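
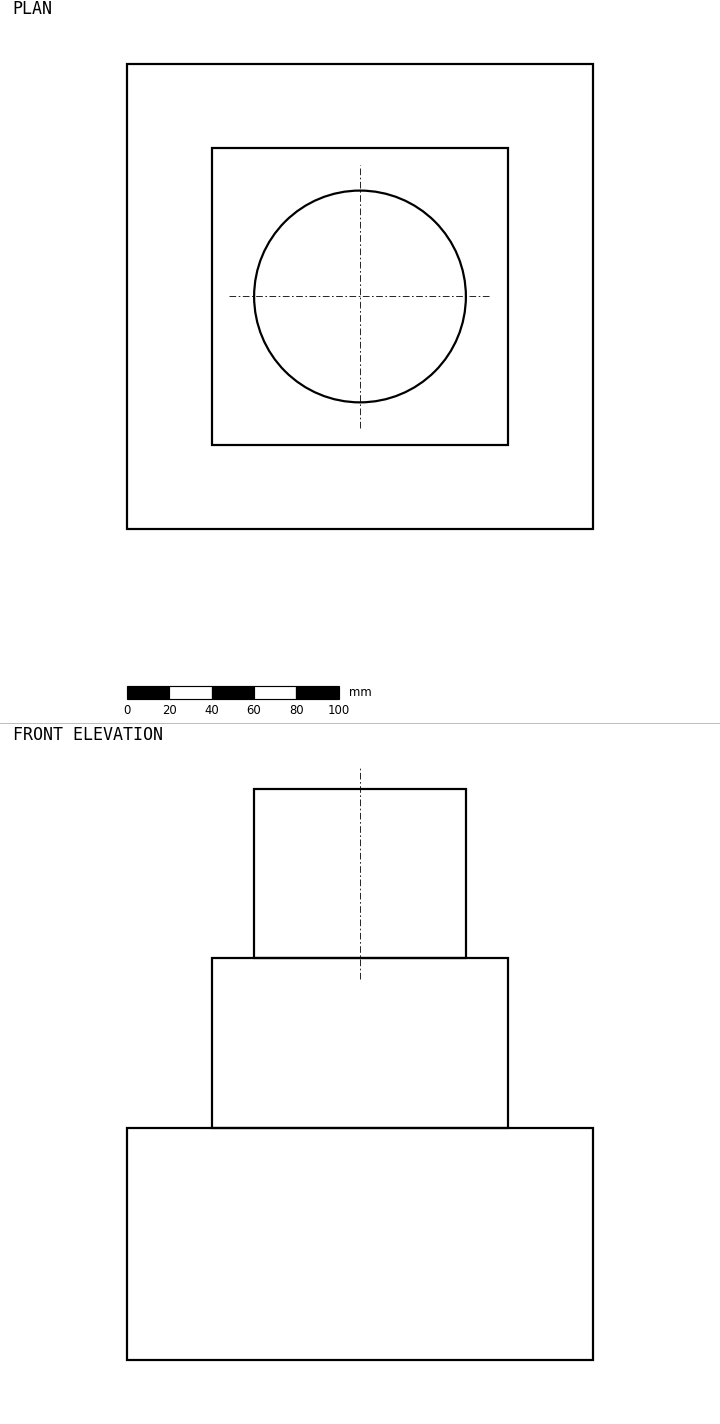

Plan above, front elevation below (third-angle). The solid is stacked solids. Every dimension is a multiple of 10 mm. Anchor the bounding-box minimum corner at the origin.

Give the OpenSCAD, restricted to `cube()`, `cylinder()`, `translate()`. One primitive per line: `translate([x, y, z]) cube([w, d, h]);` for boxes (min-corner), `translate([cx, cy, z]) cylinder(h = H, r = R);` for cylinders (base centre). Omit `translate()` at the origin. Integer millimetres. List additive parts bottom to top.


cube([220, 220, 110]);
translate([40, 40, 110]) cube([140, 140, 80]);
translate([110, 110, 190]) cylinder(h = 80, r = 50);


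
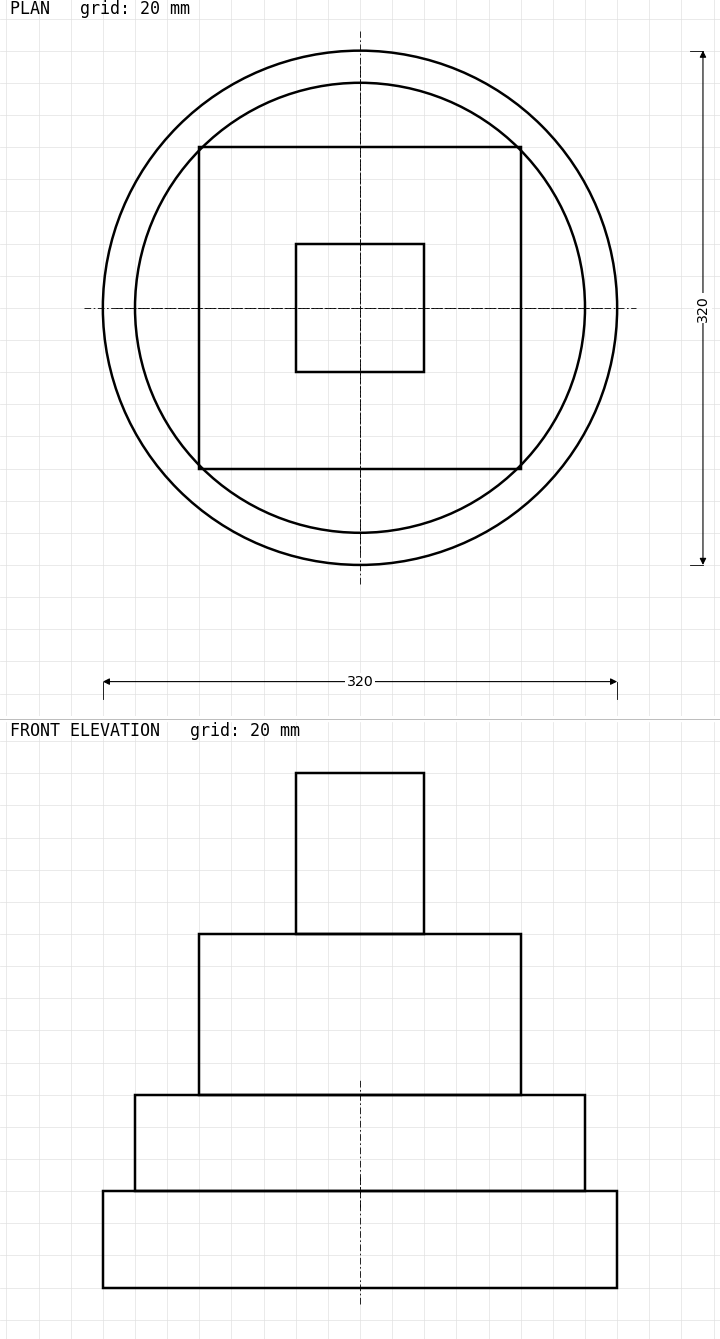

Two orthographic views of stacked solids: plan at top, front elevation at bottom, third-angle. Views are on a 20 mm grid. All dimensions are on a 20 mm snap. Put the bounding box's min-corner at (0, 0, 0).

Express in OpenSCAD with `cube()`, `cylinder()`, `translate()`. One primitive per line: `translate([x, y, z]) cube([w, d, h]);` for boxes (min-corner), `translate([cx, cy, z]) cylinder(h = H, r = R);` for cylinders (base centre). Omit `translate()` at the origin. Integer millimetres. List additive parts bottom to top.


translate([160, 160, 0]) cylinder(h = 60, r = 160);
translate([160, 160, 60]) cylinder(h = 60, r = 140);
translate([60, 60, 120]) cube([200, 200, 100]);
translate([120, 120, 220]) cube([80, 80, 100]);


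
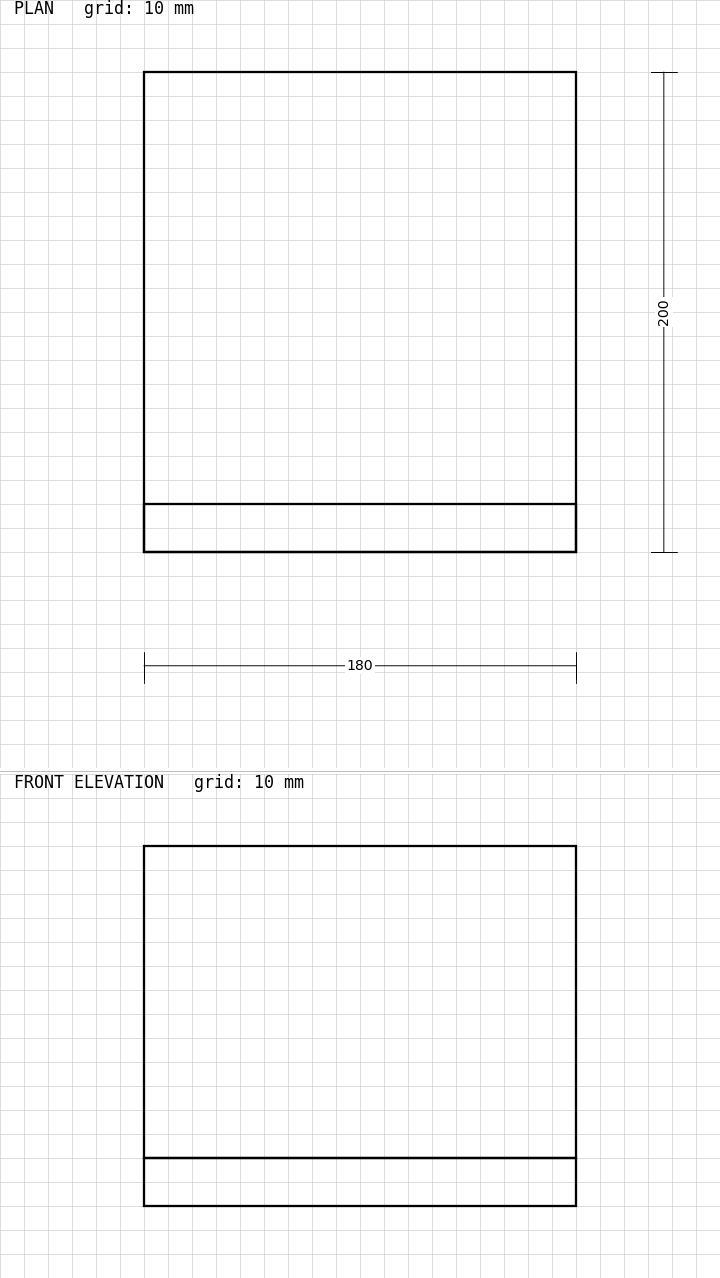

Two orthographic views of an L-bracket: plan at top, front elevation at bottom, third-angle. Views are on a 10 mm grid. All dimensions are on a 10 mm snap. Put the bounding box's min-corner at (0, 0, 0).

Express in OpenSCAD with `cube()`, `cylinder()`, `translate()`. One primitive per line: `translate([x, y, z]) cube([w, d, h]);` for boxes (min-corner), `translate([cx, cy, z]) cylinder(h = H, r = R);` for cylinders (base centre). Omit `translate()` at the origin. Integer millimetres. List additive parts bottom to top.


cube([180, 200, 20]);
translate([0, 0, 20]) cube([180, 20, 130]);


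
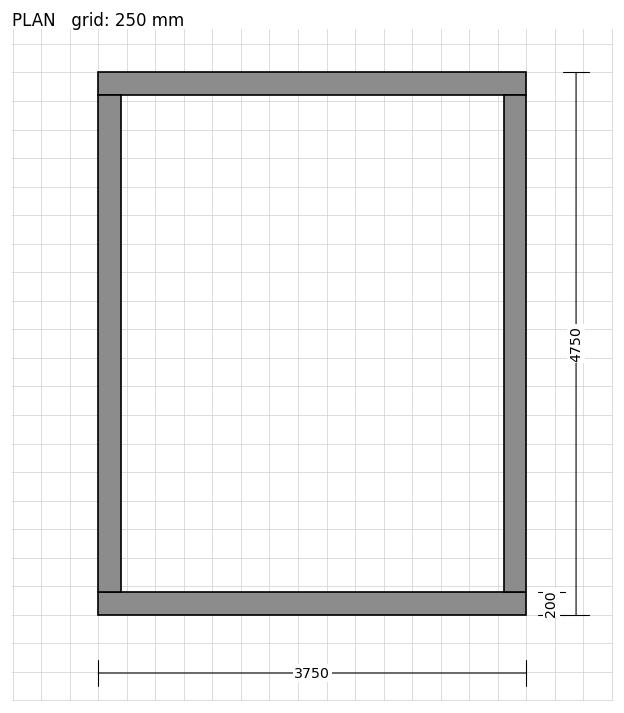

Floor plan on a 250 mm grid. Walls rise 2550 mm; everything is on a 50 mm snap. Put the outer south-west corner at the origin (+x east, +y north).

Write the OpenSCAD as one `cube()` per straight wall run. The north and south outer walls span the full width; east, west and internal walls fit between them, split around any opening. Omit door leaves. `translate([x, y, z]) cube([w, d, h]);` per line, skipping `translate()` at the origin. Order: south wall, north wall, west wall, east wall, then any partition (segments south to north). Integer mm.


cube([3750, 200, 2550]);
translate([0, 4550, 0]) cube([3750, 200, 2550]);
translate([0, 200, 0]) cube([200, 4350, 2550]);
translate([3550, 200, 0]) cube([200, 4350, 2550]);


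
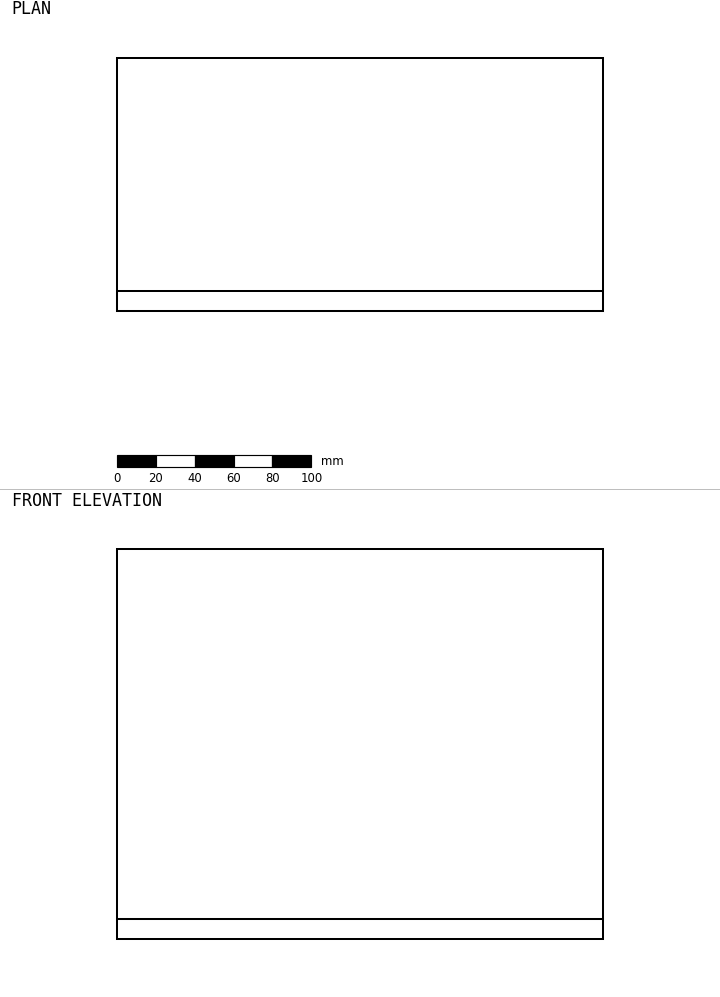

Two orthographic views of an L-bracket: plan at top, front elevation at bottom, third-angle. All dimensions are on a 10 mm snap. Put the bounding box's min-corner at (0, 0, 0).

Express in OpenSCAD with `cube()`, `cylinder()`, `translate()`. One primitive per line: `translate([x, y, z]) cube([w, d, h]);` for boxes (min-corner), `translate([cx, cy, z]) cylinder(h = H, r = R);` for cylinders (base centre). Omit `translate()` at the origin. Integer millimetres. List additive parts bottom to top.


cube([250, 130, 10]);
translate([0, 0, 10]) cube([250, 10, 190]);


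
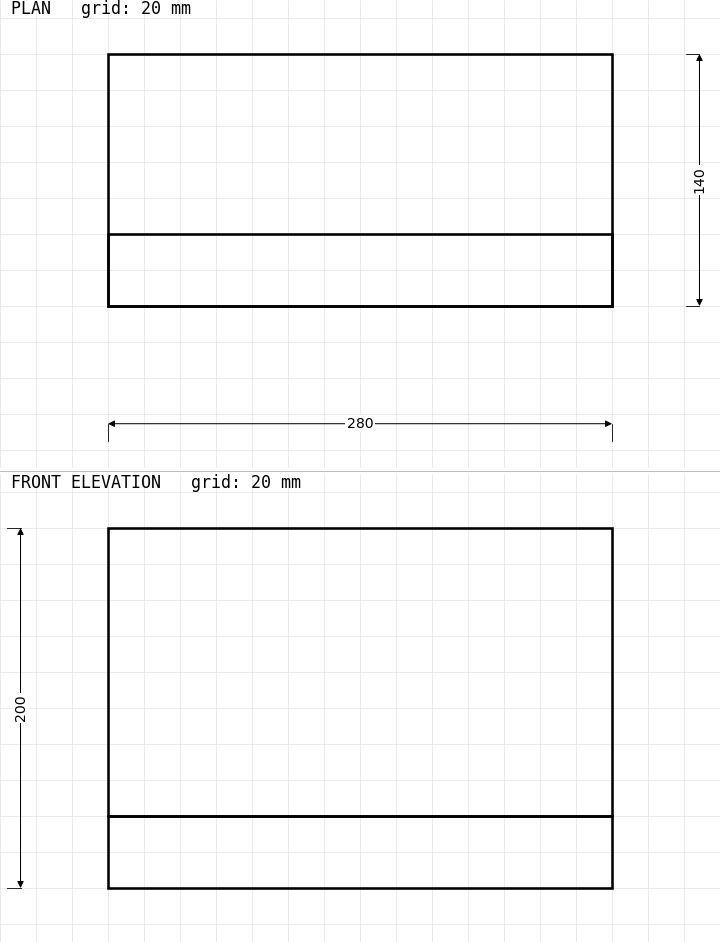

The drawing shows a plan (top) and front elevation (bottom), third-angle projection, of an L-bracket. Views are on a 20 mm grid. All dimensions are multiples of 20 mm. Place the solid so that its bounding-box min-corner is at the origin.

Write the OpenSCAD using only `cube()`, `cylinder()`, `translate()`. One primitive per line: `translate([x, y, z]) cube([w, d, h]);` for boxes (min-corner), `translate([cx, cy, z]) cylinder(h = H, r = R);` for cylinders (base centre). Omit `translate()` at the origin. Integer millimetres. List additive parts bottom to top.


cube([280, 140, 40]);
translate([0, 0, 40]) cube([280, 40, 160]);


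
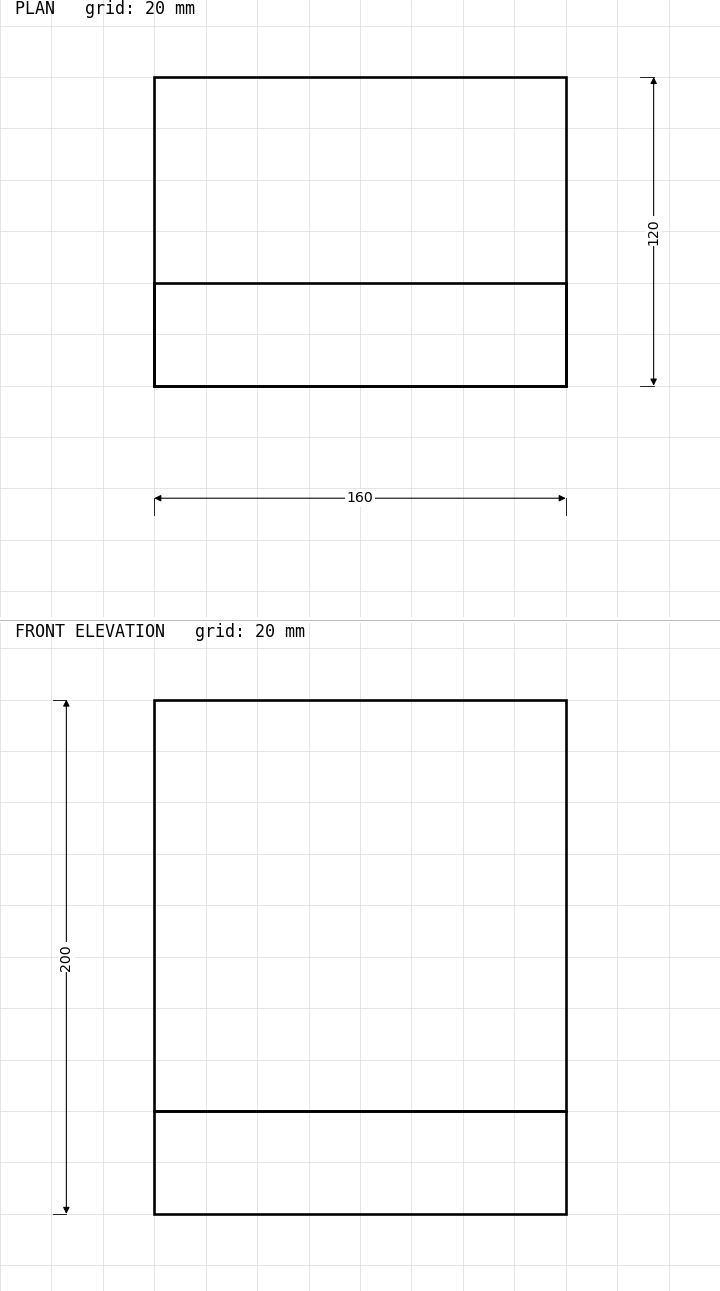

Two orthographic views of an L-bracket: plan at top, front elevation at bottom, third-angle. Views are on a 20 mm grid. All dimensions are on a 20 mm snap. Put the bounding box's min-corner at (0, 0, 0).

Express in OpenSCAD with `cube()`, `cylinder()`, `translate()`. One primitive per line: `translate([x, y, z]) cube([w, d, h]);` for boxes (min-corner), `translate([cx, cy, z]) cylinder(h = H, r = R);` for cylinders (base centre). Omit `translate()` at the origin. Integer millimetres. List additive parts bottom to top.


cube([160, 120, 40]);
translate([0, 0, 40]) cube([160, 40, 160]);


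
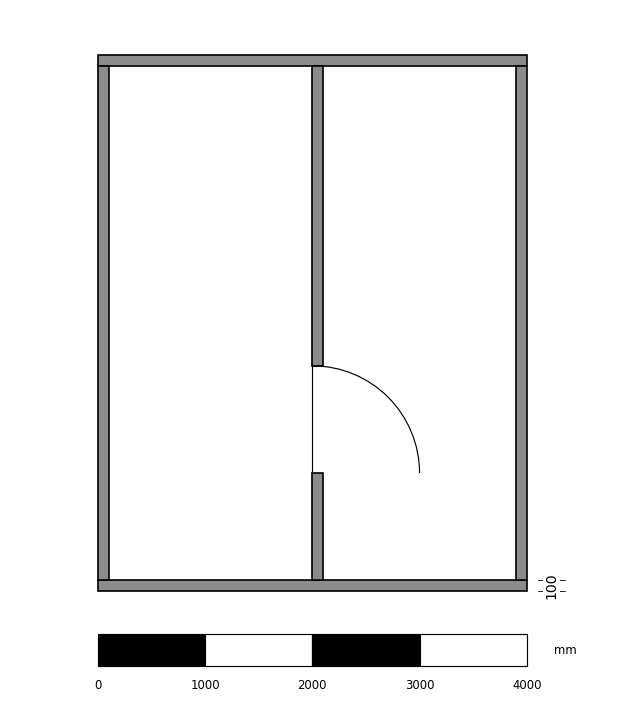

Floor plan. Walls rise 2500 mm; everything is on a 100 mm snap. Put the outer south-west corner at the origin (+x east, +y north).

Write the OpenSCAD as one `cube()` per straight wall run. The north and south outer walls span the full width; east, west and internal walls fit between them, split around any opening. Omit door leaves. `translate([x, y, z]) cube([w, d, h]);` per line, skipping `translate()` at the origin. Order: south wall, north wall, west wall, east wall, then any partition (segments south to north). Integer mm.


cube([4000, 100, 2500]);
translate([0, 4900, 0]) cube([4000, 100, 2500]);
translate([0, 100, 0]) cube([100, 4800, 2500]);
translate([3900, 100, 0]) cube([100, 4800, 2500]);
translate([2000, 100, 0]) cube([100, 1000, 2500]);
translate([2000, 2100, 0]) cube([100, 2800, 2500]);


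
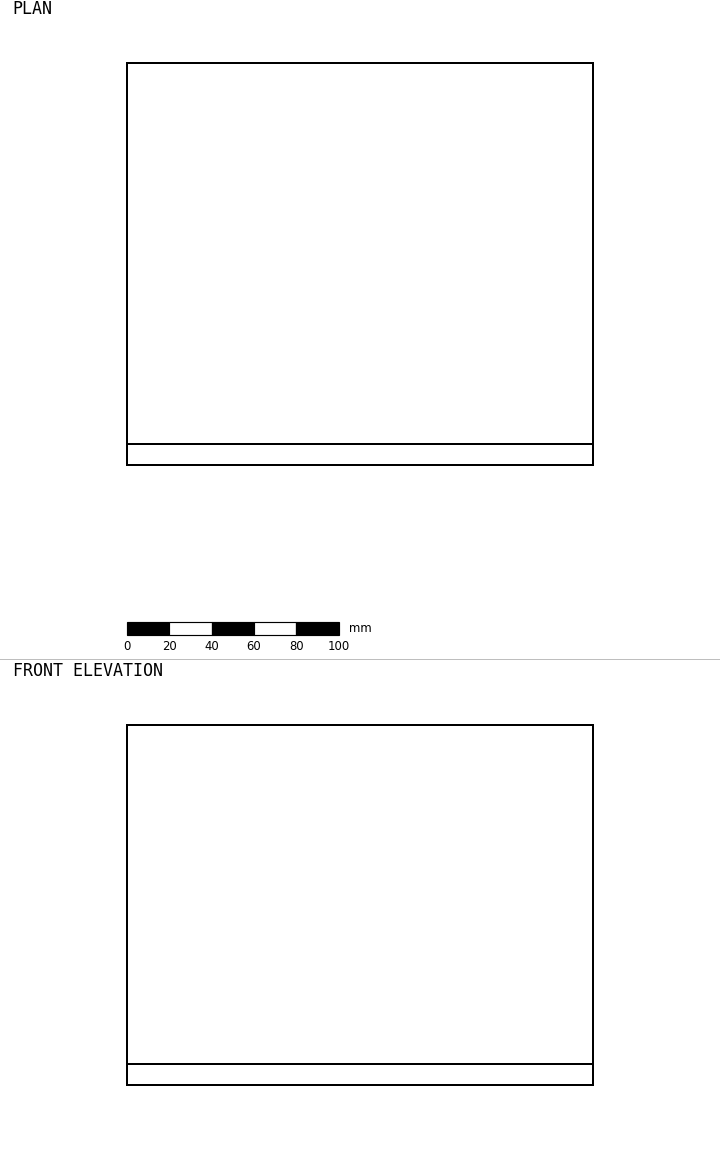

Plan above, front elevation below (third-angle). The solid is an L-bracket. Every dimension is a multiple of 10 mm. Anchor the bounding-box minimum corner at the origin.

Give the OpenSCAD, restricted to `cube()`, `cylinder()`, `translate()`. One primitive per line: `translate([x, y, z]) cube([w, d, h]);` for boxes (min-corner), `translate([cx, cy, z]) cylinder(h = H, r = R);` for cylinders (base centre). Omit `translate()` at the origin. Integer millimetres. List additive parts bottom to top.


cube([220, 190, 10]);
translate([0, 0, 10]) cube([220, 10, 160]);


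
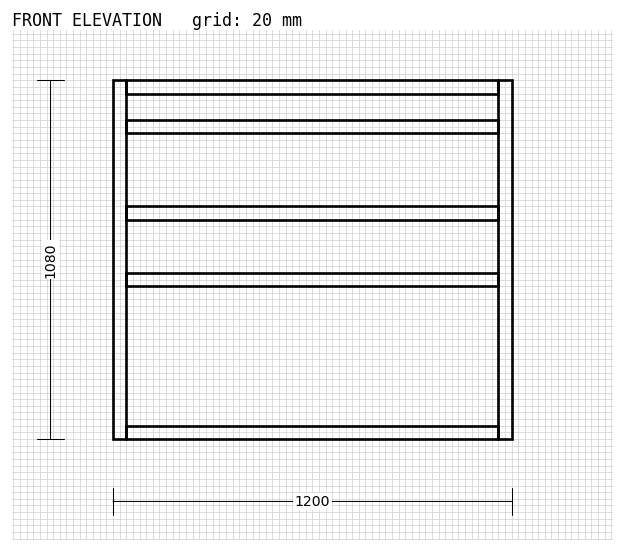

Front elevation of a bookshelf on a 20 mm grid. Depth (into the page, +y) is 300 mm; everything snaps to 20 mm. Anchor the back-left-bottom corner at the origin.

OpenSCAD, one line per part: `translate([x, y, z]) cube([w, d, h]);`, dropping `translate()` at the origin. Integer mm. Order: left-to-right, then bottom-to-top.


cube([40, 300, 1080]);
translate([40, 0, 0]) cube([1120, 300, 40]);
translate([40, 0, 460]) cube([1120, 300, 40]);
translate([40, 0, 660]) cube([1120, 300, 40]);
translate([40, 0, 920]) cube([1120, 300, 40]);
translate([40, 0, 1040]) cube([1120, 300, 40]);
translate([1160, 0, 0]) cube([40, 300, 1080]);


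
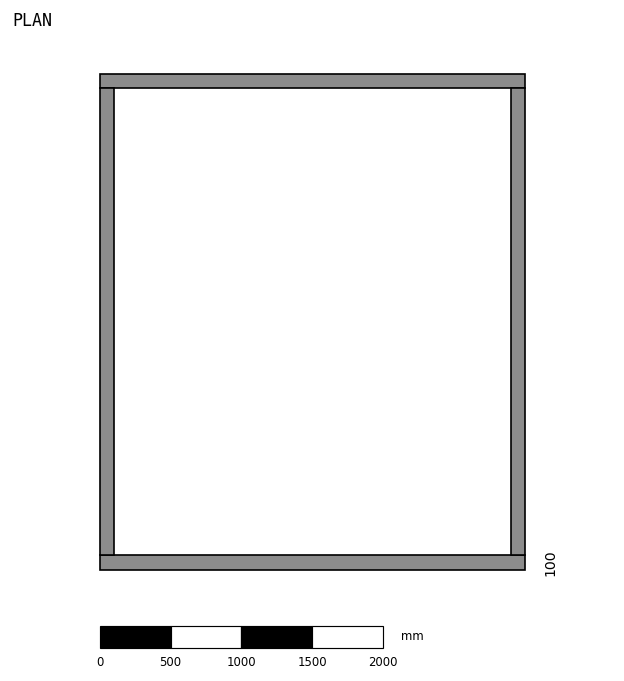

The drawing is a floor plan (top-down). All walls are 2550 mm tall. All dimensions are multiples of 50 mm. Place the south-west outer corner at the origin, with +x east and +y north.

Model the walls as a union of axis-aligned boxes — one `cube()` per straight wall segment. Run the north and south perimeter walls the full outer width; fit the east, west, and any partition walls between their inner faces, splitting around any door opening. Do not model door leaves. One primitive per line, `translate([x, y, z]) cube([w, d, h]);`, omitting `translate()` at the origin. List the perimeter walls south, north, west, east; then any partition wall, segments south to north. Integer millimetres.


cube([3000, 100, 2550]);
translate([0, 3400, 0]) cube([3000, 100, 2550]);
translate([0, 100, 0]) cube([100, 3300, 2550]);
translate([2900, 100, 0]) cube([100, 3300, 2550]);


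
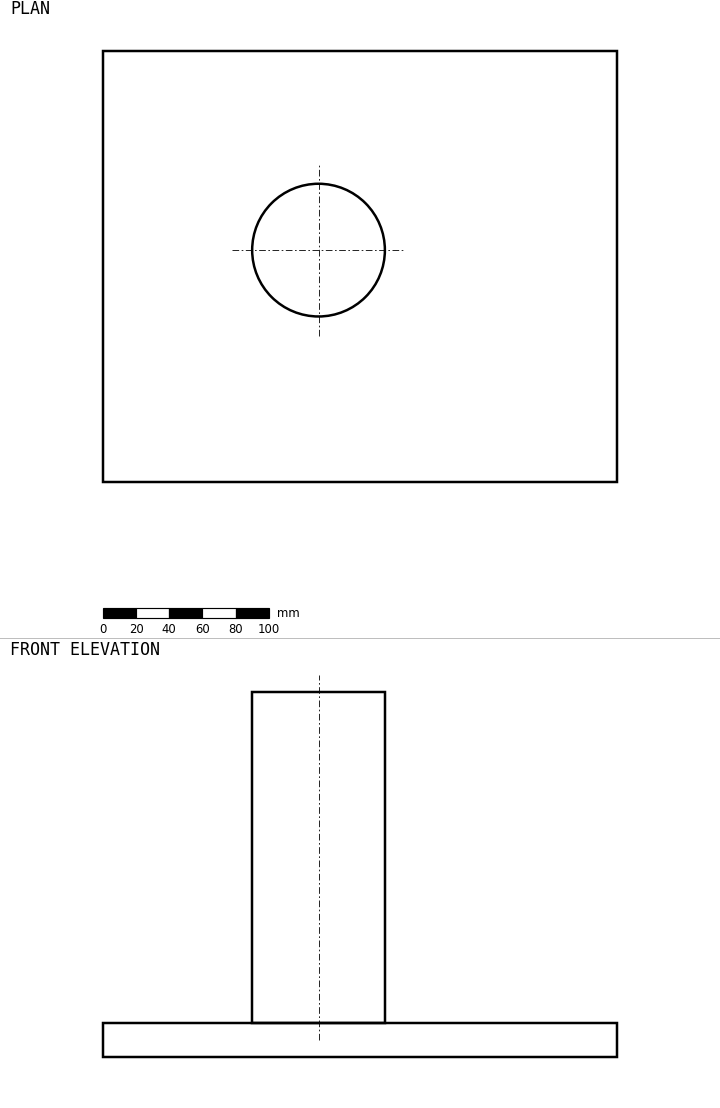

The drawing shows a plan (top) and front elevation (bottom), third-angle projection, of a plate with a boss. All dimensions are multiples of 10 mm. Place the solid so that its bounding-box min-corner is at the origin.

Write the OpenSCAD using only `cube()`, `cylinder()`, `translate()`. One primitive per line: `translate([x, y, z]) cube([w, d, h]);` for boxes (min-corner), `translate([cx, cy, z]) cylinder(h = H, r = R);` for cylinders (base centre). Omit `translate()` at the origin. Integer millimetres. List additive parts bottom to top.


cube([310, 260, 20]);
translate([130, 140, 20]) cylinder(h = 200, r = 40);


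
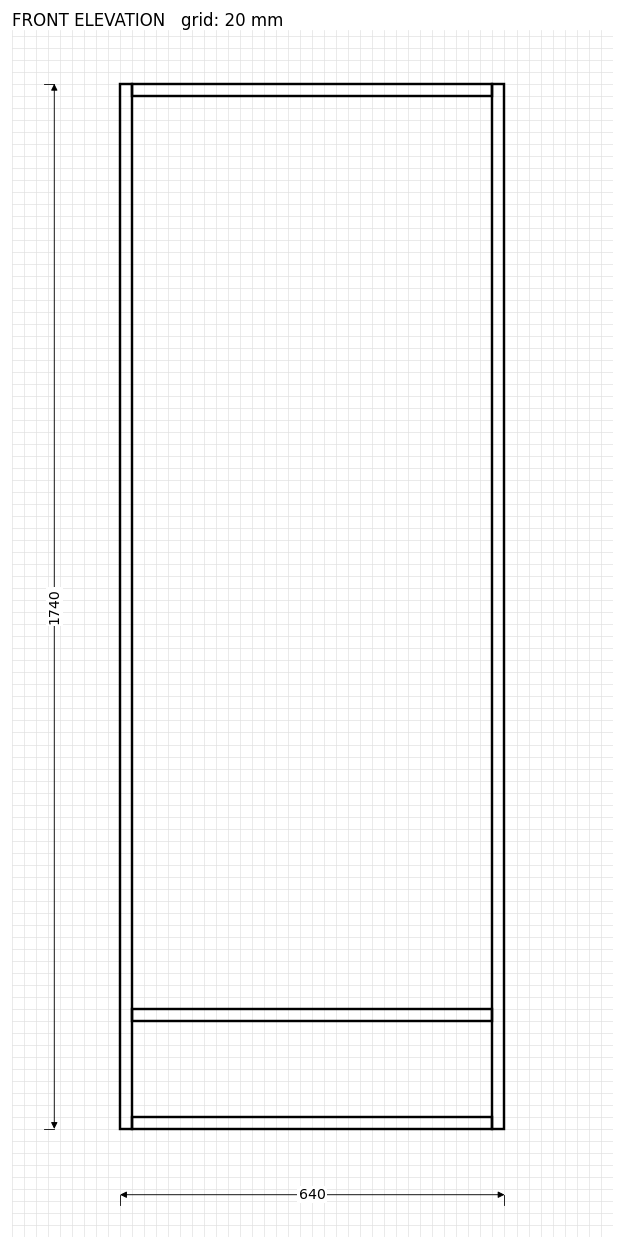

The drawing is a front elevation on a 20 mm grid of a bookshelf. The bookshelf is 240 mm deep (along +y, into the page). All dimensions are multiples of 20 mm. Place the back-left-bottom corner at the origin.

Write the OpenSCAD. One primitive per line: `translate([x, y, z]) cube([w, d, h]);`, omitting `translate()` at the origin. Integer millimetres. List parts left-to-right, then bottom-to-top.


cube([20, 240, 1740]);
translate([20, 0, 0]) cube([600, 240, 20]);
translate([20, 0, 180]) cube([600, 240, 20]);
translate([20, 0, 1720]) cube([600, 240, 20]);
translate([620, 0, 0]) cube([20, 240, 1740]);


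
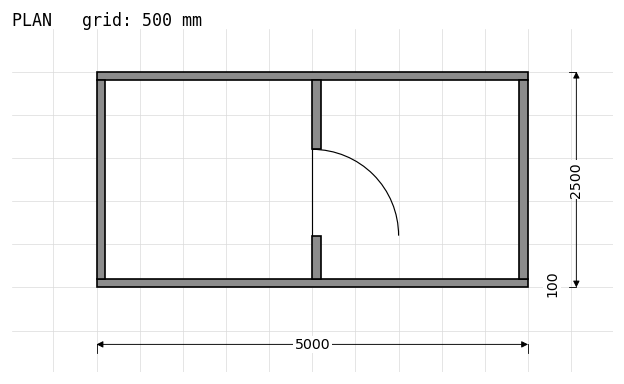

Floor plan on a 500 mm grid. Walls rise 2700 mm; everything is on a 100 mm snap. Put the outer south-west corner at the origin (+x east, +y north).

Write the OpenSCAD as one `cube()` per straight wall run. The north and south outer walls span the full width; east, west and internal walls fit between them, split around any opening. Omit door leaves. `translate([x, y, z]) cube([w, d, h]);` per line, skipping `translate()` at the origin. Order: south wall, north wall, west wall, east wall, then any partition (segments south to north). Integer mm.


cube([5000, 100, 2700]);
translate([0, 2400, 0]) cube([5000, 100, 2700]);
translate([0, 100, 0]) cube([100, 2300, 2700]);
translate([4900, 100, 0]) cube([100, 2300, 2700]);
translate([2500, 100, 0]) cube([100, 500, 2700]);
translate([2500, 1600, 0]) cube([100, 800, 2700]);


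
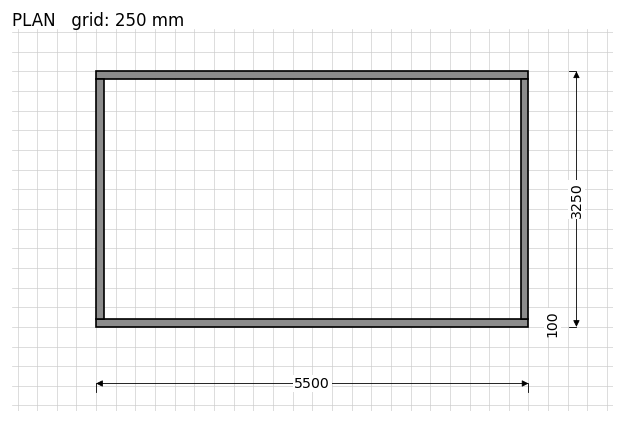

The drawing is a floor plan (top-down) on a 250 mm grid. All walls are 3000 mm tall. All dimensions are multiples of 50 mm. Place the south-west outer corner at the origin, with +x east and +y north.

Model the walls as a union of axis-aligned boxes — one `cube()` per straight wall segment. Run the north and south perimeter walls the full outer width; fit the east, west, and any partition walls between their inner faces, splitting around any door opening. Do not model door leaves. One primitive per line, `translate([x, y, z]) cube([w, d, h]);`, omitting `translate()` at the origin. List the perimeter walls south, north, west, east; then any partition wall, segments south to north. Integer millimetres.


cube([5500, 100, 3000]);
translate([0, 3150, 0]) cube([5500, 100, 3000]);
translate([0, 100, 0]) cube([100, 3050, 3000]);
translate([5400, 100, 0]) cube([100, 3050, 3000]);


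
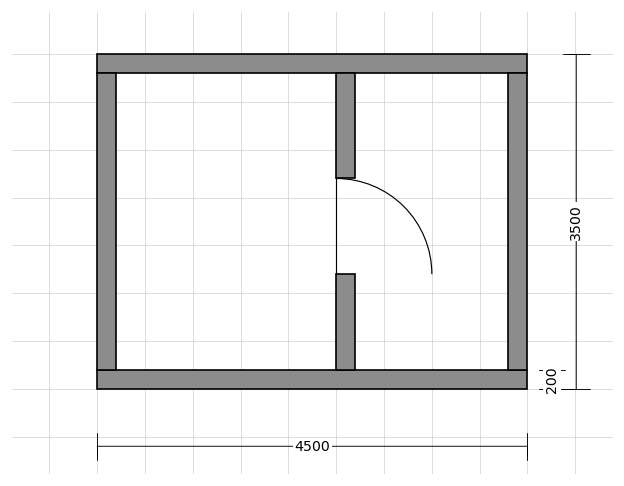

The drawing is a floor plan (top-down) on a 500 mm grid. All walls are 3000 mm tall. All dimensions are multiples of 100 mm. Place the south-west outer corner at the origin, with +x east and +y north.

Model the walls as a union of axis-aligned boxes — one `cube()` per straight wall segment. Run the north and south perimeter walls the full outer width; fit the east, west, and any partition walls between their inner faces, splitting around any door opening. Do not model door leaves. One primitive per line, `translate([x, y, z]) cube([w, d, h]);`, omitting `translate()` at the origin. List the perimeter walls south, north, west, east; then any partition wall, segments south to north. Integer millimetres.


cube([4500, 200, 3000]);
translate([0, 3300, 0]) cube([4500, 200, 3000]);
translate([0, 200, 0]) cube([200, 3100, 3000]);
translate([4300, 200, 0]) cube([200, 3100, 3000]);
translate([2500, 200, 0]) cube([200, 1000, 3000]);
translate([2500, 2200, 0]) cube([200, 1100, 3000]);


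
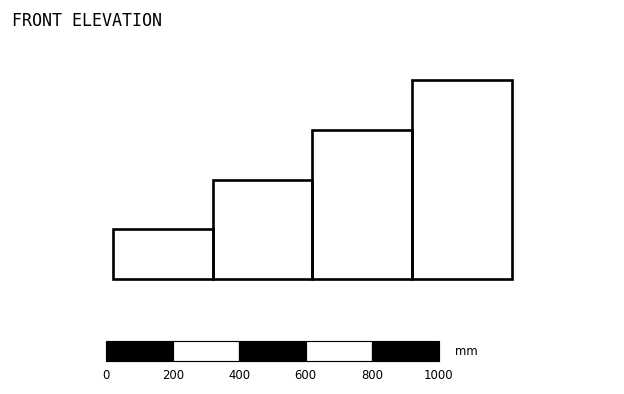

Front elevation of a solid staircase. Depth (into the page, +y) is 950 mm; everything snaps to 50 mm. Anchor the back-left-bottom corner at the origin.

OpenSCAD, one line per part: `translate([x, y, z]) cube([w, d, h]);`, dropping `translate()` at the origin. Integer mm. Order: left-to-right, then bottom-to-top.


cube([300, 950, 150]);
translate([300, 0, 0]) cube([300, 950, 300]);
translate([600, 0, 0]) cube([300, 950, 450]);
translate([900, 0, 0]) cube([300, 950, 600]);


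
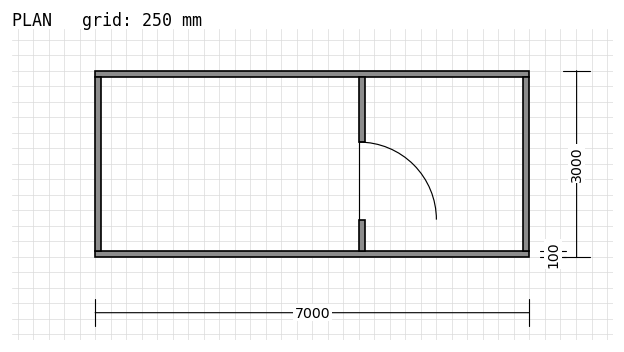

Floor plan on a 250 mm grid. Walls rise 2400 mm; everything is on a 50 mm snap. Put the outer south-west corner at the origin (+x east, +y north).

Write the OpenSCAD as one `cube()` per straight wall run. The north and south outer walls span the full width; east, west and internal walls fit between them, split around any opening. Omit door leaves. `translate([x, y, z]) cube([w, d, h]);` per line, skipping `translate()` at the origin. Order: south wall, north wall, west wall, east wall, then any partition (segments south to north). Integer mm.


cube([7000, 100, 2400]);
translate([0, 2900, 0]) cube([7000, 100, 2400]);
translate([0, 100, 0]) cube([100, 2800, 2400]);
translate([6900, 100, 0]) cube([100, 2800, 2400]);
translate([4250, 100, 0]) cube([100, 500, 2400]);
translate([4250, 1850, 0]) cube([100, 1050, 2400]);


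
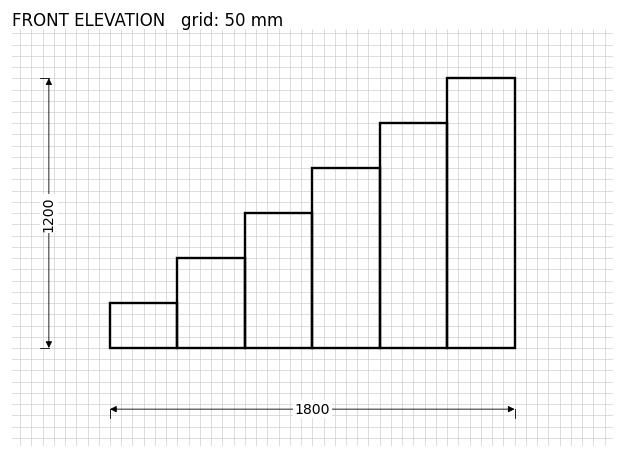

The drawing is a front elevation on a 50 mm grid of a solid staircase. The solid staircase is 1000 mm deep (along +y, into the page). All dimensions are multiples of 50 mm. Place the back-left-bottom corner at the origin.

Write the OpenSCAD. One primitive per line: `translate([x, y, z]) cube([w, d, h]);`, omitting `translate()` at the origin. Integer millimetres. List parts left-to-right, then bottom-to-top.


cube([300, 1000, 200]);
translate([300, 0, 0]) cube([300, 1000, 400]);
translate([600, 0, 0]) cube([300, 1000, 600]);
translate([900, 0, 0]) cube([300, 1000, 800]);
translate([1200, 0, 0]) cube([300, 1000, 1000]);
translate([1500, 0, 0]) cube([300, 1000, 1200]);


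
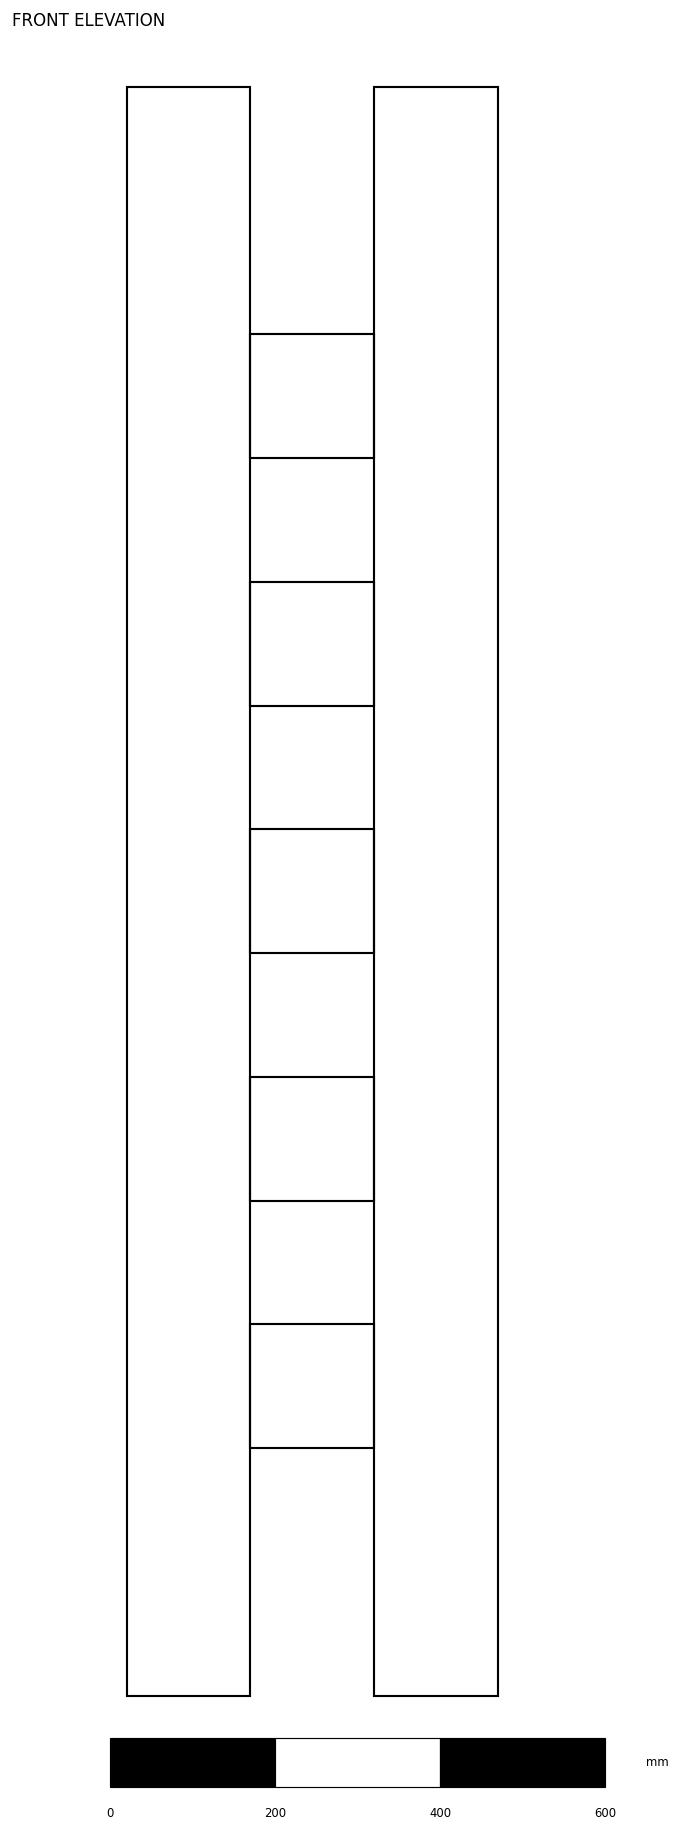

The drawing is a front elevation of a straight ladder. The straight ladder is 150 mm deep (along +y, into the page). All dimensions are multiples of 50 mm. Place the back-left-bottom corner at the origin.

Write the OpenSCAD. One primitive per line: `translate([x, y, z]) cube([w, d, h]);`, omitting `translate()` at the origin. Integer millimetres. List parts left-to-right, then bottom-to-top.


cube([150, 150, 1950]);
translate([150, 0, 300]) cube([150, 150, 150]);
translate([150, 0, 600]) cube([150, 150, 150]);
translate([150, 0, 900]) cube([150, 150, 150]);
translate([150, 0, 1200]) cube([150, 150, 150]);
translate([150, 0, 1500]) cube([150, 150, 150]);
translate([300, 0, 0]) cube([150, 150, 1950]);


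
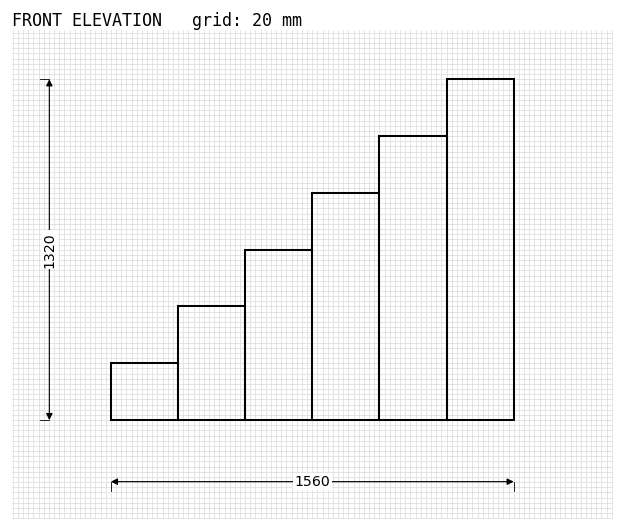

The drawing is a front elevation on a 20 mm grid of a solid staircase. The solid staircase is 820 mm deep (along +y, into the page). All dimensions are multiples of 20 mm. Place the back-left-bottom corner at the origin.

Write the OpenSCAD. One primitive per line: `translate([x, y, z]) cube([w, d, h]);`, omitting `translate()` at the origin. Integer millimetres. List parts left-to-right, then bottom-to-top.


cube([260, 820, 220]);
translate([260, 0, 0]) cube([260, 820, 440]);
translate([520, 0, 0]) cube([260, 820, 660]);
translate([780, 0, 0]) cube([260, 820, 880]);
translate([1040, 0, 0]) cube([260, 820, 1100]);
translate([1300, 0, 0]) cube([260, 820, 1320]);


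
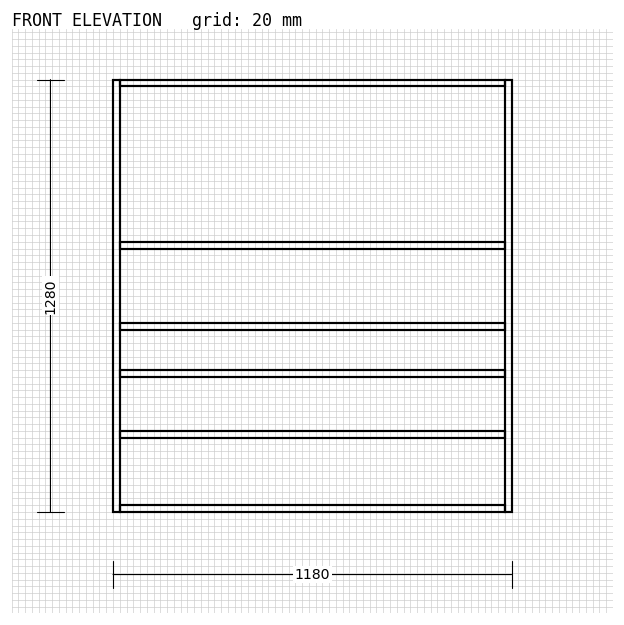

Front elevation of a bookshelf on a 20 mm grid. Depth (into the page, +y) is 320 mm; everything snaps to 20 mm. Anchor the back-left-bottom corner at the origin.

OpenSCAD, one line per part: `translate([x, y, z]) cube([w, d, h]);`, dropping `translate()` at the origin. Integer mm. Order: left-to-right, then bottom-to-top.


cube([20, 320, 1280]);
translate([20, 0, 0]) cube([1140, 320, 20]);
translate([20, 0, 220]) cube([1140, 320, 20]);
translate([20, 0, 400]) cube([1140, 320, 20]);
translate([20, 0, 540]) cube([1140, 320, 20]);
translate([20, 0, 780]) cube([1140, 320, 20]);
translate([20, 0, 1260]) cube([1140, 320, 20]);
translate([1160, 0, 0]) cube([20, 320, 1280]);


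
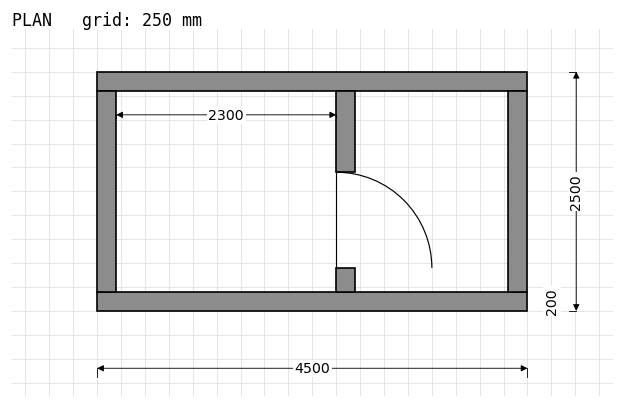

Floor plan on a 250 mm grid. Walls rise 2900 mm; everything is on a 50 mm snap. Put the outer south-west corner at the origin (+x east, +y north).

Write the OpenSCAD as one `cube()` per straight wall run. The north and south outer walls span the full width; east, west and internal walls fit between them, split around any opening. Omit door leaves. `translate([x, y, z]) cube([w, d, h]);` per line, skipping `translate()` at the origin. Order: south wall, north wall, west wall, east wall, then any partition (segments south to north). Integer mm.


cube([4500, 200, 2900]);
translate([0, 2300, 0]) cube([4500, 200, 2900]);
translate([0, 200, 0]) cube([200, 2100, 2900]);
translate([4300, 200, 0]) cube([200, 2100, 2900]);
translate([2500, 200, 0]) cube([200, 250, 2900]);
translate([2500, 1450, 0]) cube([200, 850, 2900]);


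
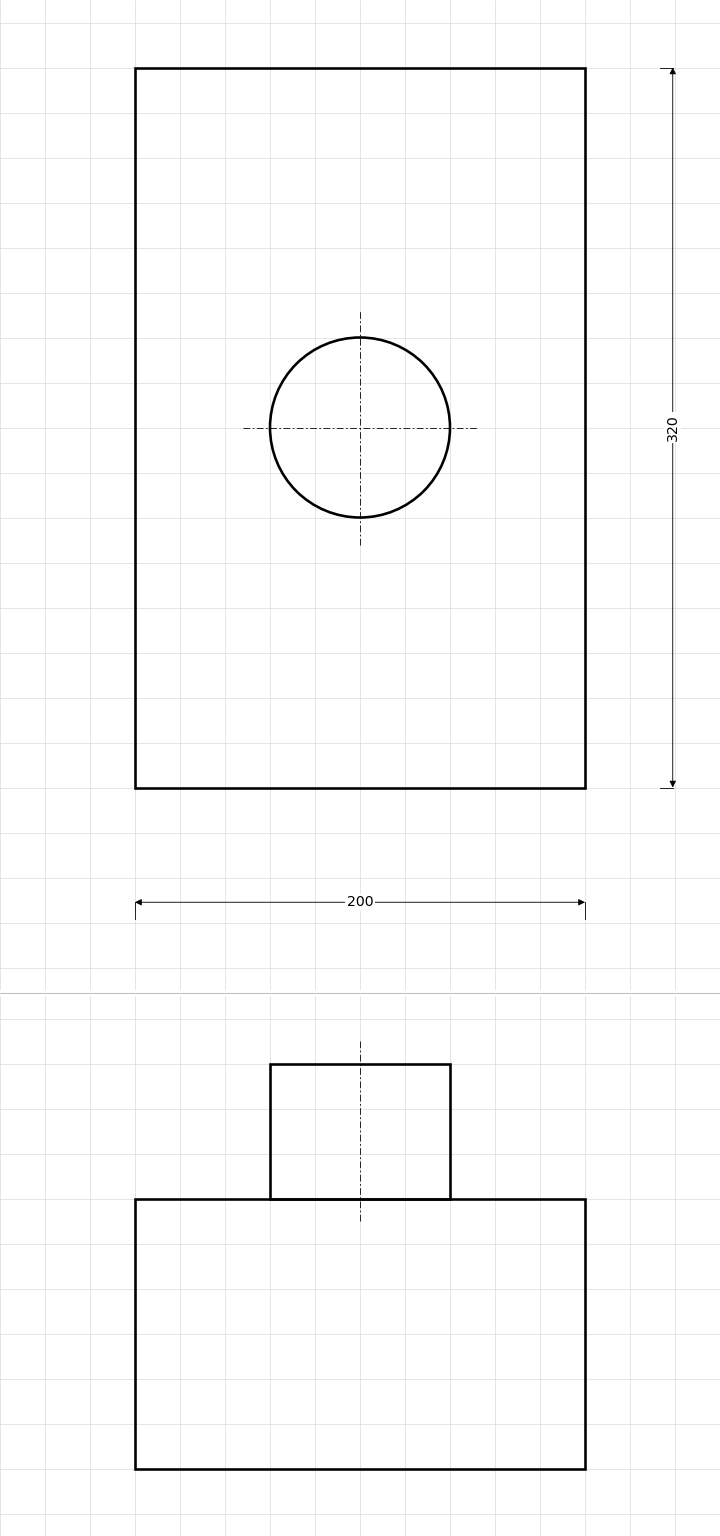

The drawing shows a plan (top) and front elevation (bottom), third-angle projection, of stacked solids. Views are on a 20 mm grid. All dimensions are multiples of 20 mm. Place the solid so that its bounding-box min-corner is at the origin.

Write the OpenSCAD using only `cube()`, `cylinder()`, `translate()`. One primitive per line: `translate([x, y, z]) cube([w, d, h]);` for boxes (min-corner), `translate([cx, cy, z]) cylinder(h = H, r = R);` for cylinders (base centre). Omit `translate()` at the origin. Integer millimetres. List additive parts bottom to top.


cube([200, 320, 120]);
translate([100, 160, 120]) cylinder(h = 60, r = 40);


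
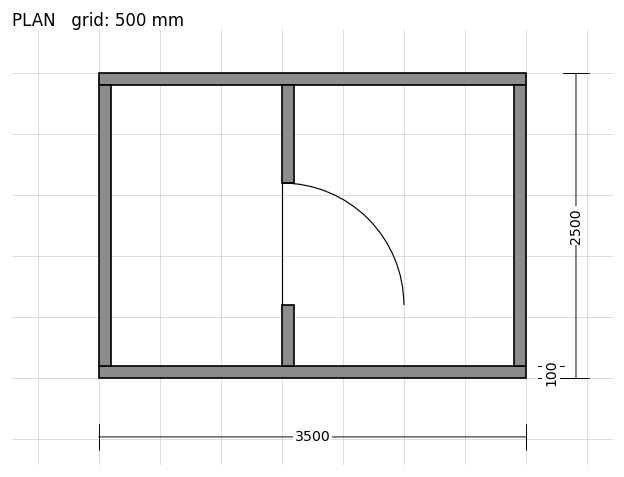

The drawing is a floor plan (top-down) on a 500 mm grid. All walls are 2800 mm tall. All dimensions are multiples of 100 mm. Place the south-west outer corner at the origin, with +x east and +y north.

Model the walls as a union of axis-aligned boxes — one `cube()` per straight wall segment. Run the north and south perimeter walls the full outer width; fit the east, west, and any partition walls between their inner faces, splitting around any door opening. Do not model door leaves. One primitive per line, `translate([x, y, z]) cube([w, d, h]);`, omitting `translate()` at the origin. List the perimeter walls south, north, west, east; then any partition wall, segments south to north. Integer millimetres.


cube([3500, 100, 2800]);
translate([0, 2400, 0]) cube([3500, 100, 2800]);
translate([0, 100, 0]) cube([100, 2300, 2800]);
translate([3400, 100, 0]) cube([100, 2300, 2800]);
translate([1500, 100, 0]) cube([100, 500, 2800]);
translate([1500, 1600, 0]) cube([100, 800, 2800]);


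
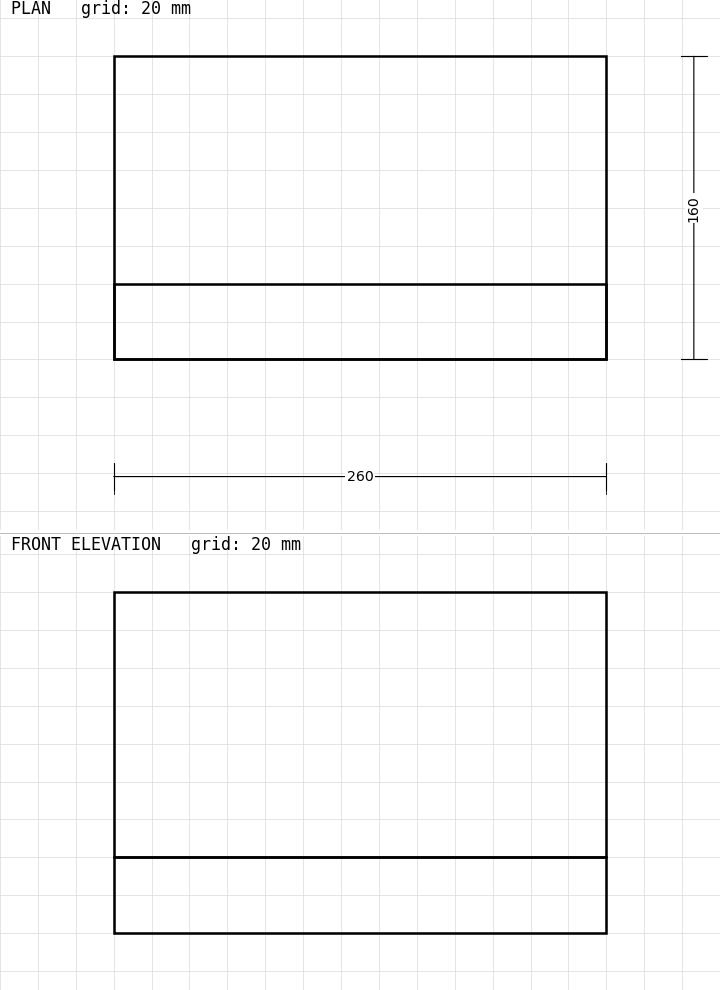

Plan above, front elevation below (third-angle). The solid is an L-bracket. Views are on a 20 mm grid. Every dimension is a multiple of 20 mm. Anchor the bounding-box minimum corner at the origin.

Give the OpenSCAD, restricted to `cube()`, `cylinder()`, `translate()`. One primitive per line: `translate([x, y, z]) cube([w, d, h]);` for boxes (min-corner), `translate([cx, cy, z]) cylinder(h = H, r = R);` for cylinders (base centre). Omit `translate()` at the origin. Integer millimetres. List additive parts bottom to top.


cube([260, 160, 40]);
translate([0, 0, 40]) cube([260, 40, 140]);


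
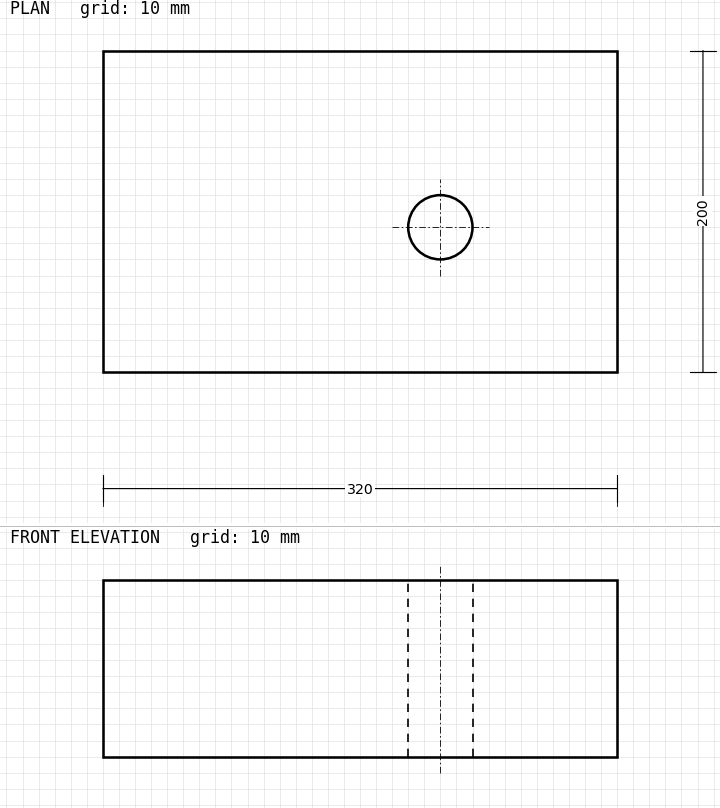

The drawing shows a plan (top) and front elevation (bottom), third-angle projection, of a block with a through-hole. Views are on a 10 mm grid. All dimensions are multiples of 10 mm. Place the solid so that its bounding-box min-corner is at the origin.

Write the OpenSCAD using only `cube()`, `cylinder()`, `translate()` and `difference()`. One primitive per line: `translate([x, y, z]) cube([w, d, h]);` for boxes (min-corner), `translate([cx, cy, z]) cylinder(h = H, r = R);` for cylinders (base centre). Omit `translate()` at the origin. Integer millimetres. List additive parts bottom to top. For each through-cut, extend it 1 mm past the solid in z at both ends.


difference() {
  cube([320, 200, 110]);
  translate([210, 90, -1]) cylinder(h = 112, r = 20);
}


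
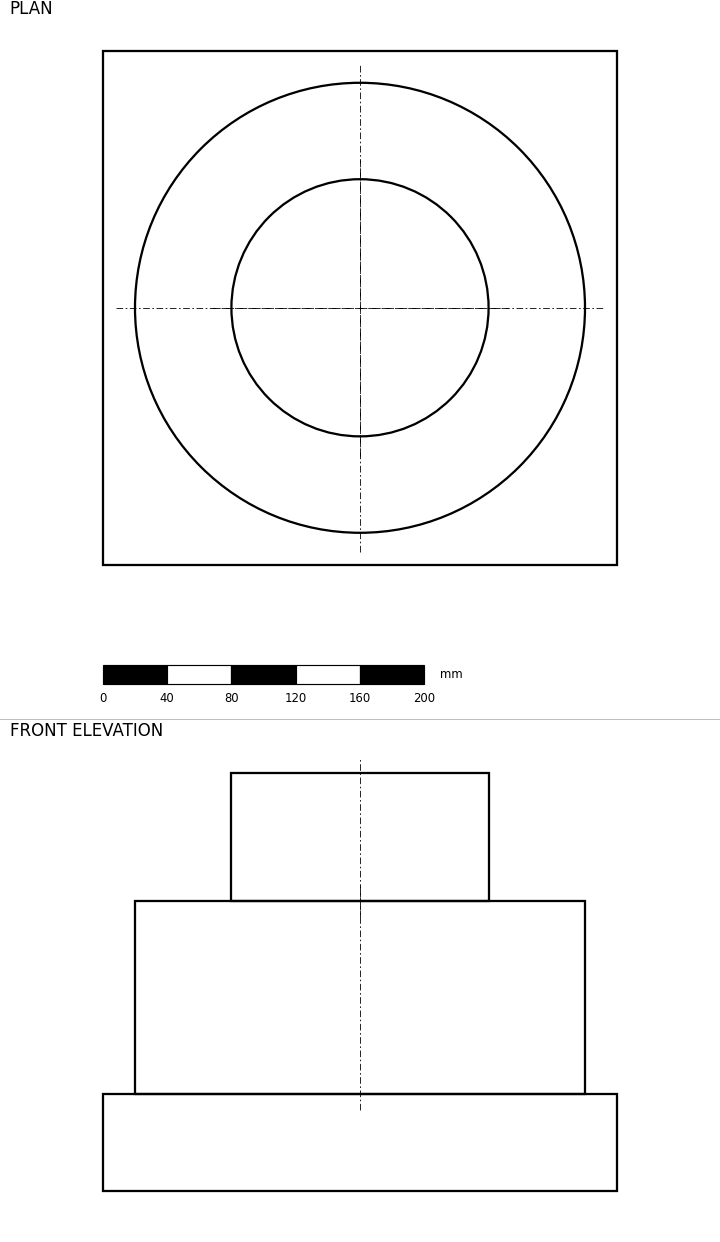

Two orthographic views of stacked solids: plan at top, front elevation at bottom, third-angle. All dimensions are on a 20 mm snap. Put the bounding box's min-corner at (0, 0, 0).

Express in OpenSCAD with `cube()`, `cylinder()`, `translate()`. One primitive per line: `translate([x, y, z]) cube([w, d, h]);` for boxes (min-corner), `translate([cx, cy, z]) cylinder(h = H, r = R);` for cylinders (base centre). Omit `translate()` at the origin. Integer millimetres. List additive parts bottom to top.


cube([320, 320, 60]);
translate([160, 160, 60]) cylinder(h = 120, r = 140);
translate([160, 160, 180]) cylinder(h = 80, r = 80);


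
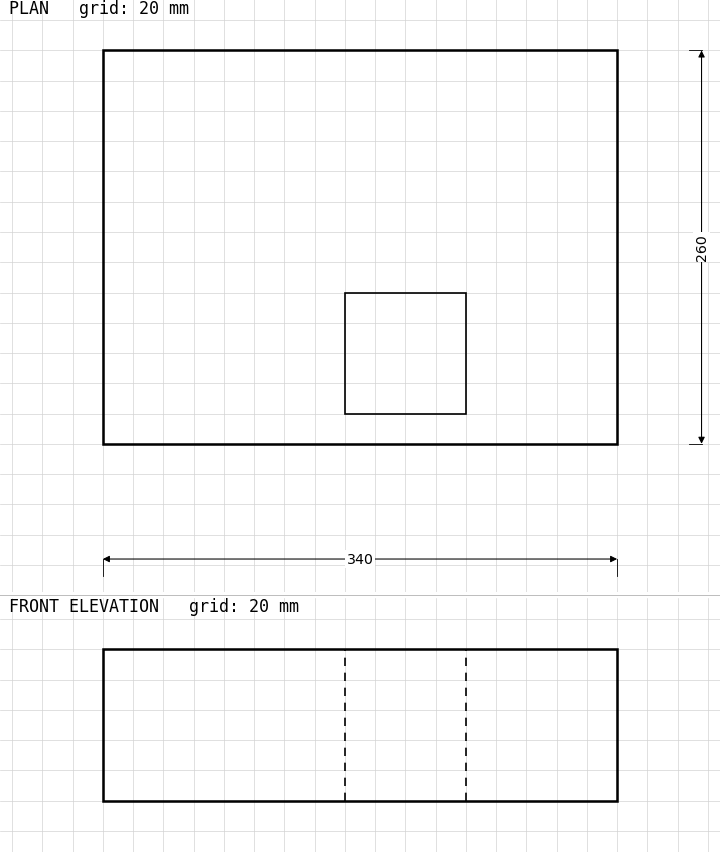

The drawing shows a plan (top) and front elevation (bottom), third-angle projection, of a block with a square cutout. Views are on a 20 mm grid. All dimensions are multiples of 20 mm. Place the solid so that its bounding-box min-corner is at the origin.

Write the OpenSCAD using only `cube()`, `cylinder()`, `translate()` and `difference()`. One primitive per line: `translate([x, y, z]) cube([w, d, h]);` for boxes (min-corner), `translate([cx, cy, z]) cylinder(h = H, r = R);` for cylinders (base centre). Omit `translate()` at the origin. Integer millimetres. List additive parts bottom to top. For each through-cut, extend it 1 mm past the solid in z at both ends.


difference() {
  cube([340, 260, 100]);
  translate([160, 20, -1]) cube([80, 80, 102]);
}


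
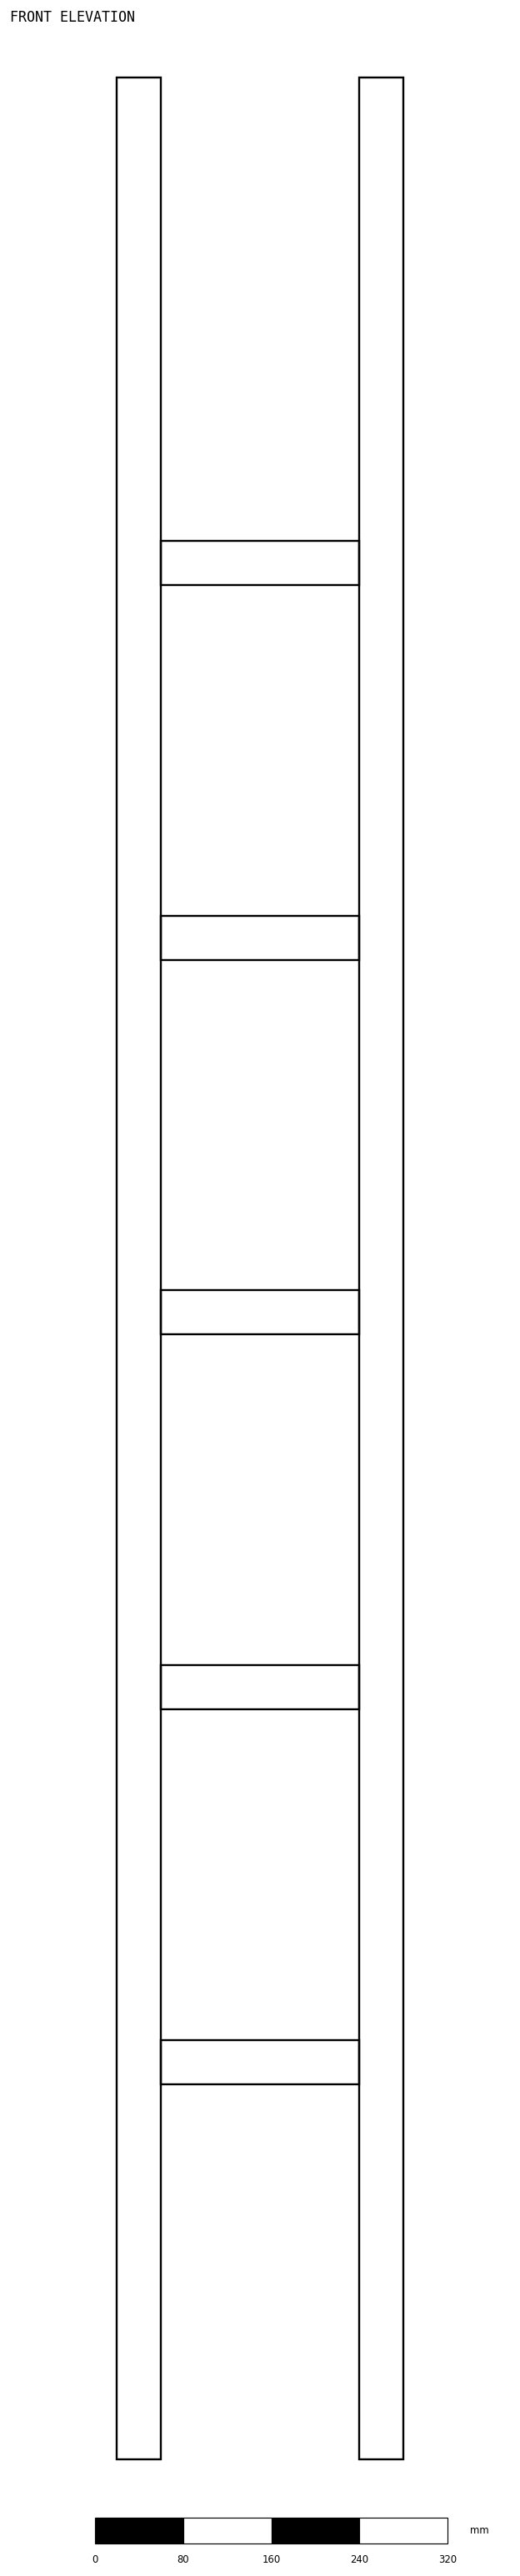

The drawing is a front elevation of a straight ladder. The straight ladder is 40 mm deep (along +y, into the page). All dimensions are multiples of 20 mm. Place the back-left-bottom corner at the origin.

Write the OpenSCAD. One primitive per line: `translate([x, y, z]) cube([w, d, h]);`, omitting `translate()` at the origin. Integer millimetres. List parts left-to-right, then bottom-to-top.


cube([40, 40, 2160]);
translate([40, 0, 340]) cube([180, 40, 40]);
translate([40, 0, 680]) cube([180, 40, 40]);
translate([40, 0, 1020]) cube([180, 40, 40]);
translate([40, 0, 1360]) cube([180, 40, 40]);
translate([40, 0, 1700]) cube([180, 40, 40]);
translate([220, 0, 0]) cube([40, 40, 2160]);


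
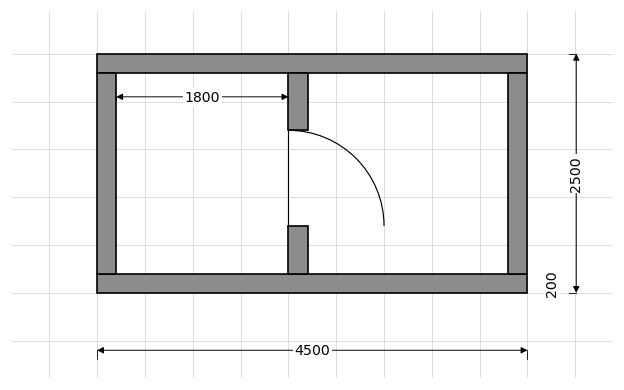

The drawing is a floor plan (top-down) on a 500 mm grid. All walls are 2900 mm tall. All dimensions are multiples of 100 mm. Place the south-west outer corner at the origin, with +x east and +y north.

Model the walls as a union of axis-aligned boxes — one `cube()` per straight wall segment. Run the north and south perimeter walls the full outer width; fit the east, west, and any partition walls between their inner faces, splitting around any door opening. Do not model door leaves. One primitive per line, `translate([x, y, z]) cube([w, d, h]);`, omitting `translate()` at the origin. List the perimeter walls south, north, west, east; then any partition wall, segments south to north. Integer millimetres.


cube([4500, 200, 2900]);
translate([0, 2300, 0]) cube([4500, 200, 2900]);
translate([0, 200, 0]) cube([200, 2100, 2900]);
translate([4300, 200, 0]) cube([200, 2100, 2900]);
translate([2000, 200, 0]) cube([200, 500, 2900]);
translate([2000, 1700, 0]) cube([200, 600, 2900]);


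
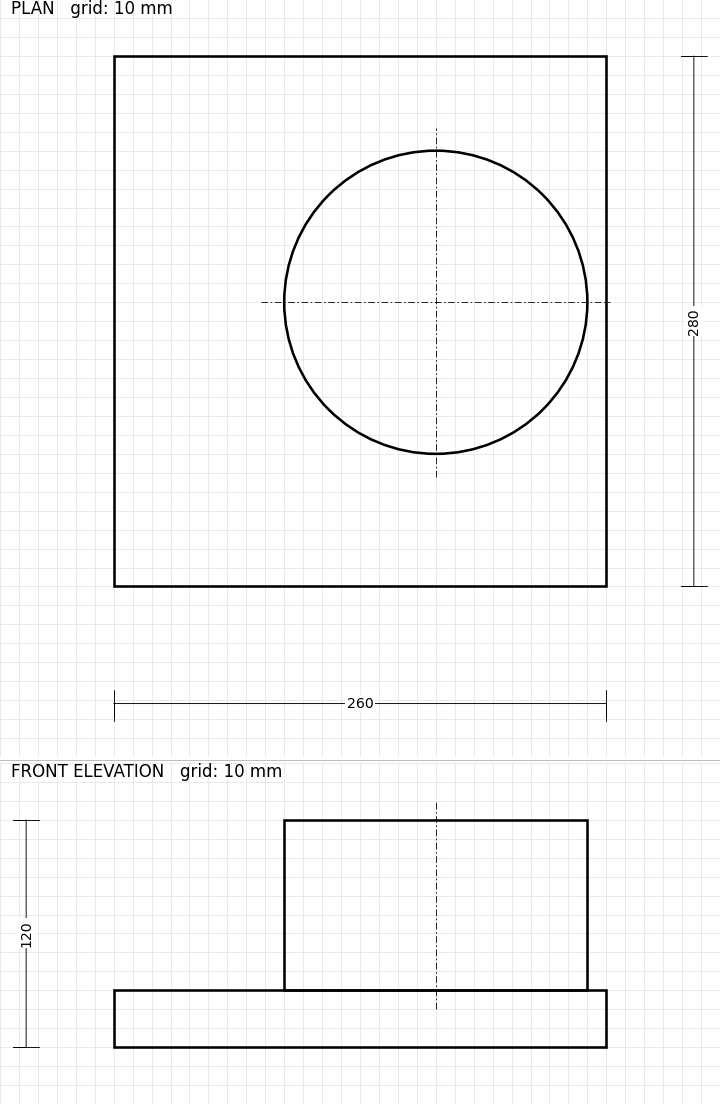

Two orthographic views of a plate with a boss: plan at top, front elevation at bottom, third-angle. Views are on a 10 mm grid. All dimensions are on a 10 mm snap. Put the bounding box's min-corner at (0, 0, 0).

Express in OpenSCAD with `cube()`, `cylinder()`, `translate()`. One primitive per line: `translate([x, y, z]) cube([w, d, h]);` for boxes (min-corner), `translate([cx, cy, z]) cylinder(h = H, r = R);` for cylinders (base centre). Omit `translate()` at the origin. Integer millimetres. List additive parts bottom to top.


cube([260, 280, 30]);
translate([170, 150, 30]) cylinder(h = 90, r = 80);


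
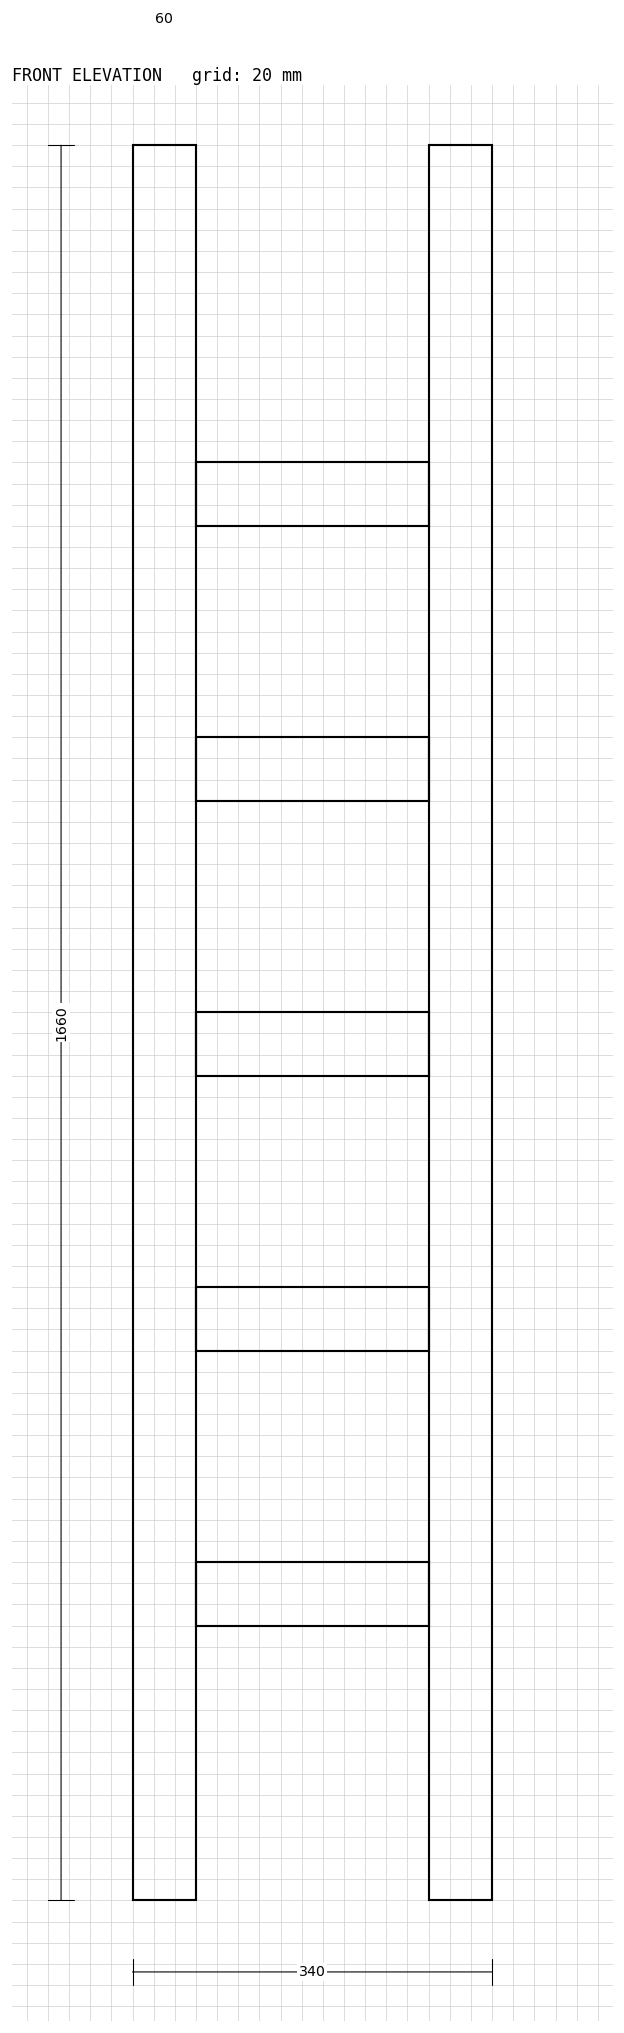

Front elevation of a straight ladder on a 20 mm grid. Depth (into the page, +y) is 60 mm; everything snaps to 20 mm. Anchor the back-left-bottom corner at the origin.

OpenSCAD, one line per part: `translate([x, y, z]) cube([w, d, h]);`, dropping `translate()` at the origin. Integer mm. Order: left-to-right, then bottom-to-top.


cube([60, 60, 1660]);
translate([60, 0, 260]) cube([220, 60, 60]);
translate([60, 0, 520]) cube([220, 60, 60]);
translate([60, 0, 780]) cube([220, 60, 60]);
translate([60, 0, 1040]) cube([220, 60, 60]);
translate([60, 0, 1300]) cube([220, 60, 60]);
translate([280, 0, 0]) cube([60, 60, 1660]);


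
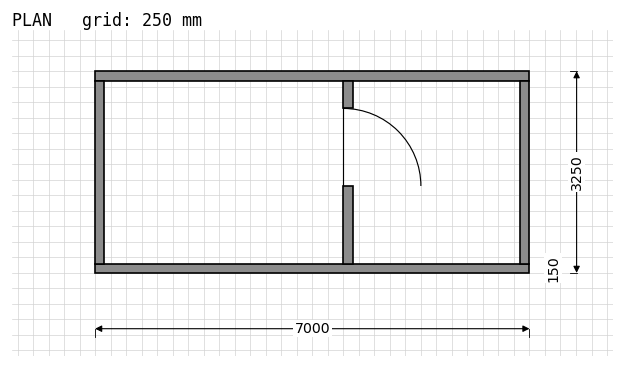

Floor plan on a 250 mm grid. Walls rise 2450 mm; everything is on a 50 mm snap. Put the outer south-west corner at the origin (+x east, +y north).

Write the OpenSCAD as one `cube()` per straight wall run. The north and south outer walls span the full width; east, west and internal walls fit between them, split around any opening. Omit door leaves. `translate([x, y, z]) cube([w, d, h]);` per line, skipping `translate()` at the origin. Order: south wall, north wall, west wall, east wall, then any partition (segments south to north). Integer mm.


cube([7000, 150, 2450]);
translate([0, 3100, 0]) cube([7000, 150, 2450]);
translate([0, 150, 0]) cube([150, 2950, 2450]);
translate([6850, 150, 0]) cube([150, 2950, 2450]);
translate([4000, 150, 0]) cube([150, 1250, 2450]);
translate([4000, 2650, 0]) cube([150, 450, 2450]);


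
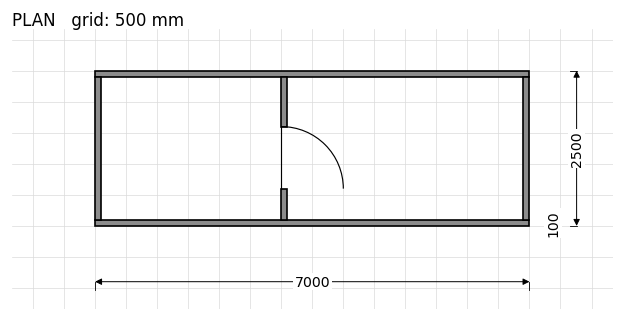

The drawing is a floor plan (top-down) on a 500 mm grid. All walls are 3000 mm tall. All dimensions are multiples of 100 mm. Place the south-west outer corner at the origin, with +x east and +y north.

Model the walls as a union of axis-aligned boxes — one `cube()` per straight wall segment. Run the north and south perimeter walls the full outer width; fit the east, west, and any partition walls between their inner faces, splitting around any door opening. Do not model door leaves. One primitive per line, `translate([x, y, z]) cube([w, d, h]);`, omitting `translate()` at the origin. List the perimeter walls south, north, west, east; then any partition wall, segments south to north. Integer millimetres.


cube([7000, 100, 3000]);
translate([0, 2400, 0]) cube([7000, 100, 3000]);
translate([0, 100, 0]) cube([100, 2300, 3000]);
translate([6900, 100, 0]) cube([100, 2300, 3000]);
translate([3000, 100, 0]) cube([100, 500, 3000]);
translate([3000, 1600, 0]) cube([100, 800, 3000]);


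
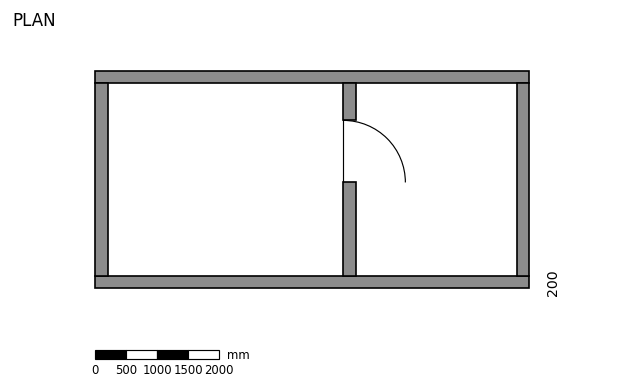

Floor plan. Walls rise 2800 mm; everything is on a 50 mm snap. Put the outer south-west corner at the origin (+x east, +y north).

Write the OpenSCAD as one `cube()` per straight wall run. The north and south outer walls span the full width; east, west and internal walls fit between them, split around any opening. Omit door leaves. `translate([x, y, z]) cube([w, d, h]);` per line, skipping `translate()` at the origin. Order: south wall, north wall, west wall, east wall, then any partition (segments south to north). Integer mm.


cube([7000, 200, 2800]);
translate([0, 3300, 0]) cube([7000, 200, 2800]);
translate([0, 200, 0]) cube([200, 3100, 2800]);
translate([6800, 200, 0]) cube([200, 3100, 2800]);
translate([4000, 200, 0]) cube([200, 1500, 2800]);
translate([4000, 2700, 0]) cube([200, 600, 2800]);
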